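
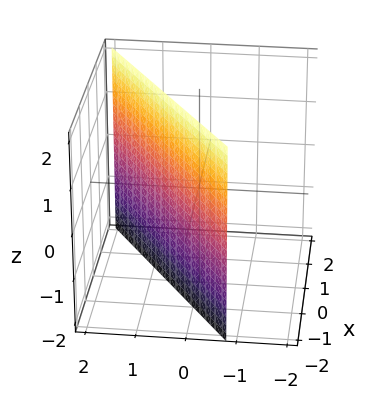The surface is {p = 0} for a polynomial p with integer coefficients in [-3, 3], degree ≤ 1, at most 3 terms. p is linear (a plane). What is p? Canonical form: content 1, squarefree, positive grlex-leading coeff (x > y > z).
2*x - 3*y + 2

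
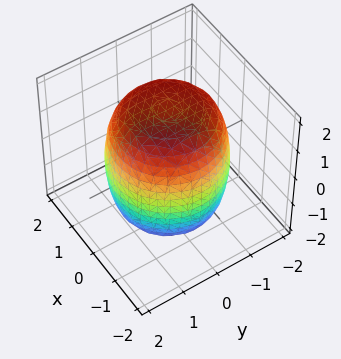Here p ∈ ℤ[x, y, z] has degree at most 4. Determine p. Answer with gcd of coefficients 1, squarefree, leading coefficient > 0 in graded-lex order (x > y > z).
x^4 + 2*x^2*y^2 + y^4 - x^2 - y^2 + z^2 - 3

1. The degree is 4 — a generic line meets the surface in up to 4 points.
2. By symmetry, every cross-section ⟂ z is a circle, so x, y appear only via x² + y².
3. From the visible intercepts: a circular section at z = -1 has radius between 1 and 2.
4. Matching integer coefficients to the picture gives p.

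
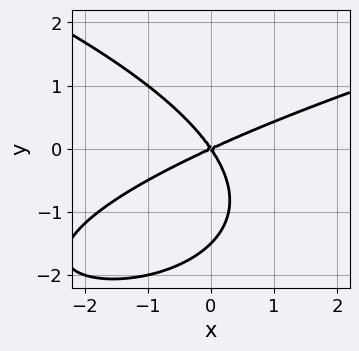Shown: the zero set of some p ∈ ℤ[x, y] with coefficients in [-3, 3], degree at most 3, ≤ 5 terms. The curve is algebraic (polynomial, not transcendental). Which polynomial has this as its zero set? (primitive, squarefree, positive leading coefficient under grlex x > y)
(a) The degree is 3 — no degree-2 curve has this shape.
(b) Checking where it meets the axes: it meets the x-axis at x = 0 (among the integer gridlines); it meets the y-axis at y = 0 (among the integer gridlines).
(c) The integer polynomial consistent with all of this is the stated p.

2*y^3 - 2*x^2 + 3*x*y + 3*y^2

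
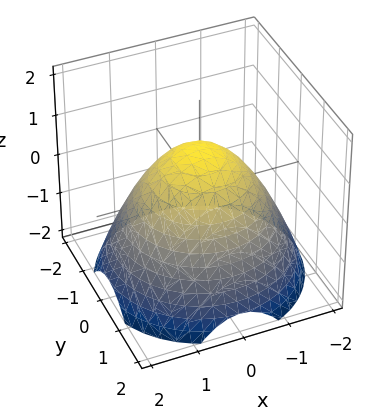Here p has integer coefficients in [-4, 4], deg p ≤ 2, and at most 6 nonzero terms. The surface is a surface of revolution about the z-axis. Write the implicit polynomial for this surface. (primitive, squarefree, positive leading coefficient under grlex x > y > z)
Degree: no degree-1 surface has this shape, so deg p = 2.
By symmetry, every cross-section ⟂ z is a circle, so x, y appear only via x² + y².
From the axis intercepts and sections: one z-axis crossing is at z = 1; a circular section at z = 0 has radius between 1 and 2.
Matching integer coefficients to the picture gives p.

2*x^2 + 2*y^2 + 3*z - 3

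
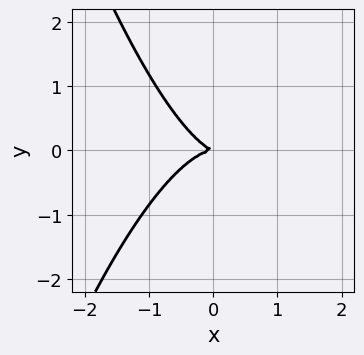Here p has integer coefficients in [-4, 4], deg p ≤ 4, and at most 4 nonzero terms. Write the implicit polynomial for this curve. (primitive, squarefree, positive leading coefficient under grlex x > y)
3*x^3 + x*y + 3*y^2

deg p = 3. The shape is more complex than any degree-2 curve.
From the axis intercepts and sections: it meets the x-axis at x = 0 (among the integer gridlines); one y-axis crossing is at y = 0.
The integer polynomial consistent with all of this is the stated p.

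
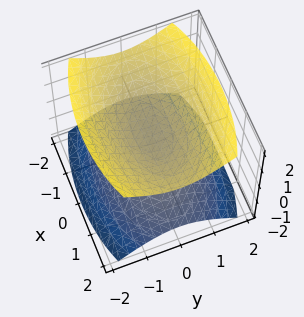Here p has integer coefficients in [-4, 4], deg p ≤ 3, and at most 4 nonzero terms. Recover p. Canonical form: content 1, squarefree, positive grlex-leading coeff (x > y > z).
There are 2 components. Treating them together as one polynomial.
The degree is 2 — two separate bowl-shaped sheets opening away from each other; a quadric.
Symmetries: it's symmetric under z → −z, forcing even powers of z; mirror symmetry y ↦ −y ⇒ only even powers of y; mirror symmetry x ↦ −x ⇒ only even powers of x.
Observable constraints: no y-intercept at any integer in the box; the surface avoids every integer x-axis point in the box.
These observations pin down the coefficients.

x^2 + 3*y^2 - 3*z^2 + 1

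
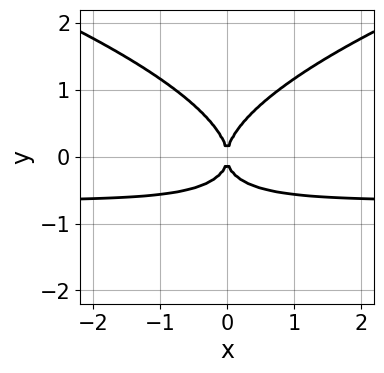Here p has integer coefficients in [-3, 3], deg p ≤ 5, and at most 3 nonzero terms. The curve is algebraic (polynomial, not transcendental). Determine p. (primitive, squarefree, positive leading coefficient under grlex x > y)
1. Degree: the shape is more complex than any degree-3 curve, so deg p = 4.
2. Symmetries: mirror symmetry x ↦ −x ⇒ only even powers of x.
3. Reading off the gridlines: it meets the y-axis at y = 0 (among the integer gridlines); it crosses the x-axis at the gridline x = 0.
4. Matching integer coefficients to the picture gives p.

3*y^4 - 3*x^2*y - 2*x^2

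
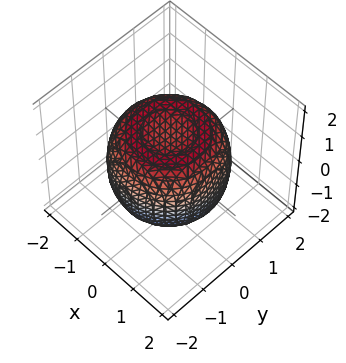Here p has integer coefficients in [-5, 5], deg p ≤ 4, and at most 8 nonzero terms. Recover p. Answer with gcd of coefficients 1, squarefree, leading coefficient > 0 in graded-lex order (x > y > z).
2*x^4 + 4*x^2*y^2 + 2*y^4 - 3*x^2 - 3*y^2 + 3*z^2 - 3

First, the degree is 4 — the shape is more complex than any degree-3 surface.
Then, symmetries: the z-axis is an axis of rotation, so x and y enter only as x² + y².
Next, reading off the gridlines: among the integer gridlines, it crosses the z-axis at z ∈ {-1, 1}; a circular section at z = 0 has radius between 1 and 2.
Finally, fitting integer coefficients to these (and the overall shape) gives p.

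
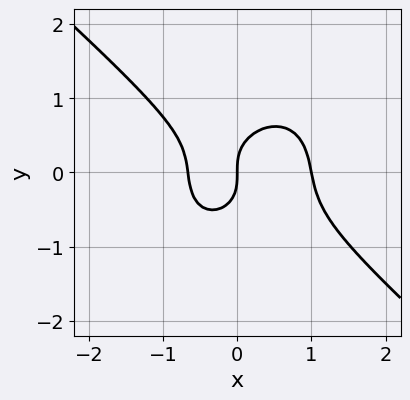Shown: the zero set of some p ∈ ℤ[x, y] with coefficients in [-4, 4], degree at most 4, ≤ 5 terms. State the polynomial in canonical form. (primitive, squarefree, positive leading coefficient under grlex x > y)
3*x^3 + x^2*y + 3*y^3 - x^2 - 2*x

(a) deg p = 3.
(b) From the axis intercepts and sections: among the integer gridlines, it crosses the x-axis at x ∈ {0, 1}; it meets the y-axis at y = 0 (among the integer gridlines).
(c) Assembling these constraints gives the stated polynomial.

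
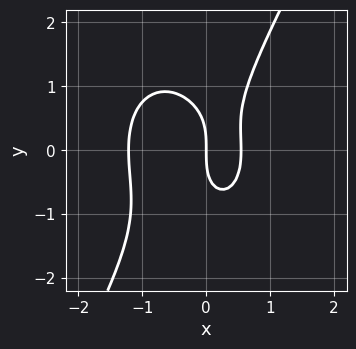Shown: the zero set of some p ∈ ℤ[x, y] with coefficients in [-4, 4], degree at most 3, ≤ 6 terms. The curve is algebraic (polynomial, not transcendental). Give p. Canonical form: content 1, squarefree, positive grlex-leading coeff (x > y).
The degree is 3 — a generic line meets the curve in up to 3 points.
From the visible intercepts: it crosses the x-axis at the gridline x = 0; it meets the y-axis at y = 0 (among the integer gridlines).
Matching integer coefficients to the picture gives p.

3*x^3 + x*y^2 - y^3 + 2*x^2 - 2*x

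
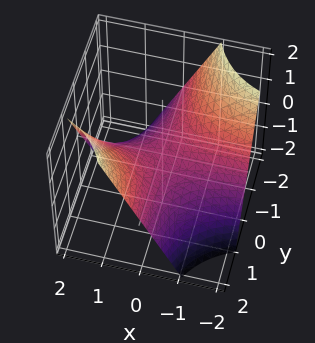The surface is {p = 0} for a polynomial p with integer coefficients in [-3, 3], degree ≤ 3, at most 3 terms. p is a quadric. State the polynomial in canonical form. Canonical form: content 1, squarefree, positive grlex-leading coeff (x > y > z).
deg p = 2. A saddle surface; a quadric.
From the axis intercepts and sections: it crosses the z-axis at the gridline z = 0; the visible x-axis segment lies entirely on the surface; every point of the y-axis in the box is on the surface.
The integer polynomial consistent with all of this is the stated p.

x*y - z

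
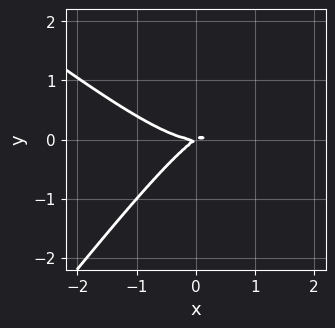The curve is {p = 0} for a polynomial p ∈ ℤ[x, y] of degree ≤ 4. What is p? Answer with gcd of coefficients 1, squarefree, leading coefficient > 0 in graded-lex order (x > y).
deg p = 3.
Observable constraints: it meets the x-axis at x = 0 (among the integer gridlines); one y-axis crossing is at y = 0.
Putting this together gives p.

2*x^3 + x^2*y - 2*x*y^2 - 2*x*y + 3*y^2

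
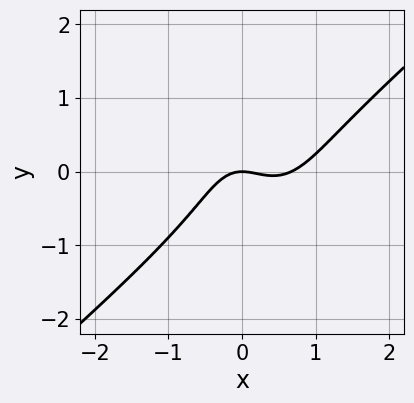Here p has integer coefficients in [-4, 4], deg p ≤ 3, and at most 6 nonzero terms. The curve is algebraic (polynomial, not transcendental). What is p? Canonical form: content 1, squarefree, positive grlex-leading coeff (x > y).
3*x^3 - 2*x^2*y - 2*y^3 - 2*x^2 - 2*y

Degree: the shape is more complex than any degree-2 curve, so deg p = 3.
From the axis intercepts and sections: it crosses the y-axis at the gridline y = 0; it meets the x-axis at x = 0 (among the integer gridlines).
Assembling these constraints gives the stated polynomial.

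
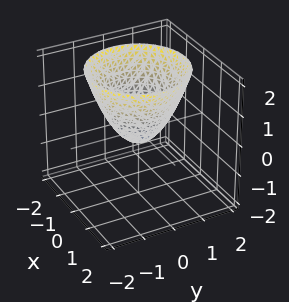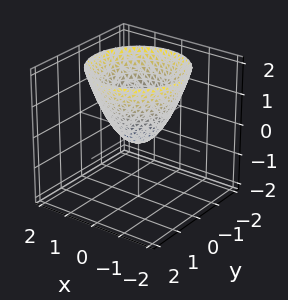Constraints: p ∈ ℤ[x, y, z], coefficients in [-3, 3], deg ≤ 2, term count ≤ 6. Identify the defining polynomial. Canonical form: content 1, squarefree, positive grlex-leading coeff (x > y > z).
3*x^2 + 3*y^2 - 3*z - 1

(a) The degree is 2 — a generic line meets the surface in up to 2 points.
(b) Symmetries: rotational symmetry about the z-axis ⇒ p depends on x, y only through x² + y².
(c) Checking where it meets the axes: a circular section at z = 1 has radius between 1 and 2.
(d) Solving for integer coefficients yields p as stated.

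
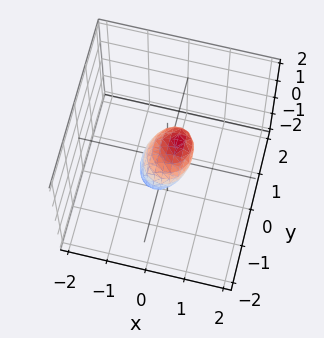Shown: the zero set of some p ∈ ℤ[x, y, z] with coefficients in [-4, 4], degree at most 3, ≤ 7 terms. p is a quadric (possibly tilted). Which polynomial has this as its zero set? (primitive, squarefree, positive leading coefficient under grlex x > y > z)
3*x^2 - 2*x*z + 2*y^2 - y*z + 2*z^2 - 1

1. deg p = 2. No degree-1 surface has this shape.
2. Putting this together gives p.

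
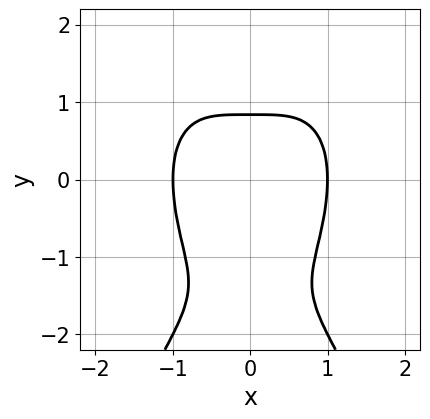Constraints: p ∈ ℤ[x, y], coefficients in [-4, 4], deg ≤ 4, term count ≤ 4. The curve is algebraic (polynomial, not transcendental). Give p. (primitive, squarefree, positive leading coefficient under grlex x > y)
First, deg p = 4.
Next, symmetries: mirror symmetry x ↦ −x ⇒ only even powers of x.
Next, against the integer gridlines: among the integer gridlines, it crosses the x-axis at x ∈ {-1, 1}.
Finally, matching integer coefficients to the picture gives p.

2*x^4 + y^3 + 2*y^2 - 2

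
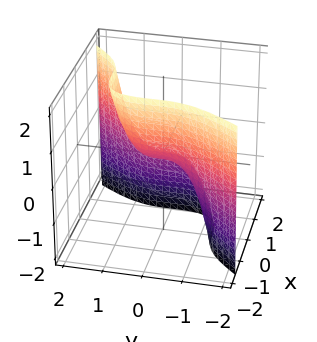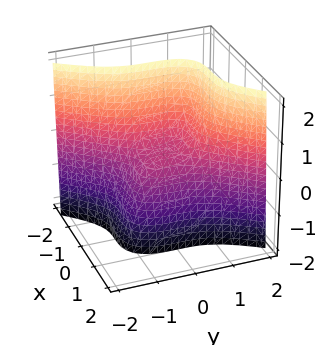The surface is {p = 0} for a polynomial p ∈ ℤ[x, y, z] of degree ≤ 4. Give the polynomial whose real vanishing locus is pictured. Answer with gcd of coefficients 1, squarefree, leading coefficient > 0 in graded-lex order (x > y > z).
2*x^3 - y^3 + z

The degree is 3 — a generic line meets the surface in up to 3 points.
Checking where it meets the axes: one z-axis crossing is at z = 0; it meets the x-axis at x = 0 (among the integer gridlines).
Assembling these constraints gives the stated polynomial.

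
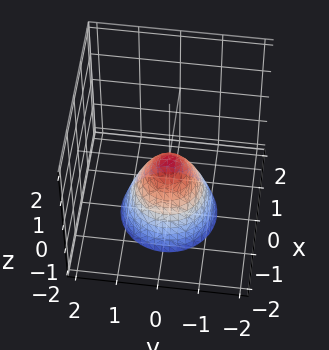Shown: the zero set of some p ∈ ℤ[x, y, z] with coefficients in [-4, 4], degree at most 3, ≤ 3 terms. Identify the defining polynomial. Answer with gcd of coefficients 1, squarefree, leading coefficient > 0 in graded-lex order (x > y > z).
3*x^2 + 3*y^2 + 2*z

First, degree: a paraboloid; a quadric, so deg p = 2.
Then, symmetries: rotational symmetry about the z-axis ⇒ p depends on x, y only through x² + y².
Then, from the visible intercepts: a circular section at z = -2 has radius between 1 and 2; one y-axis crossing is at y = 0; it crosses the x-axis at the gridline x = 0.
Finally, putting this together gives p.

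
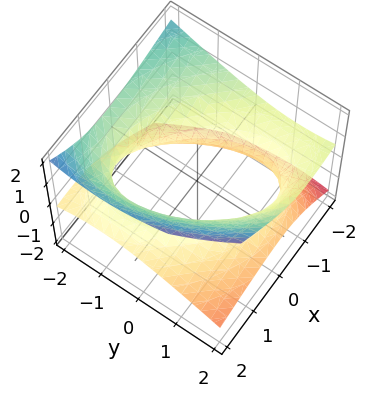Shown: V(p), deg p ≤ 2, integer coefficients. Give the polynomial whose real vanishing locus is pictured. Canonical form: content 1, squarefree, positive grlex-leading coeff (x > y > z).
1. deg p = 2. The shape is more complex than any degree-1 surface.
2. From the axis intercepts and sections: it misses every integer gridline on the z-axis.
3. Solving for integer coefficients yields p as stated.

x^2 + x*y + 2*x*z + y^2 - 3*z^2 - 2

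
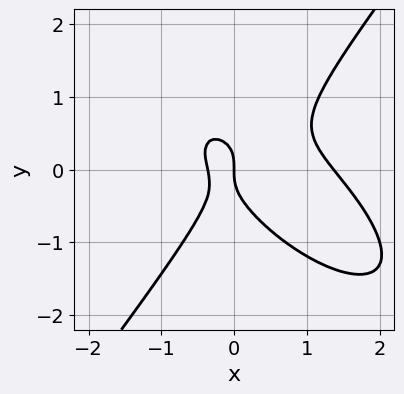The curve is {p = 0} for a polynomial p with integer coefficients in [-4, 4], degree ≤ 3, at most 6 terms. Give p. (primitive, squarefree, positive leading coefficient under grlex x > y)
(a) deg p = 3.
(b) From the axis intercepts and sections: it crosses the y-axis at the gridline y = 0; it meets the x-axis at x = 0 (among the integer gridlines).
(c) These observations pin down the coefficients.

2*x^3 + 2*x^2*y - 2*y^3 - 2*x^2 - x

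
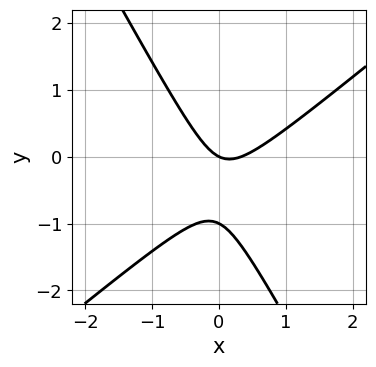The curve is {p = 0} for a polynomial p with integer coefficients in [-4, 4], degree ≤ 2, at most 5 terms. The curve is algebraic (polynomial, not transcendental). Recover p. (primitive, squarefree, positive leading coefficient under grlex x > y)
First, the degree is 2 — no degree-1 curve has this shape.
Next, against the integer gridlines: one x-axis crossing is at x = 0; among the integer gridlines, it crosses the y-axis at y ∈ {-1, 0}.
Finally, the integer polynomial consistent with all of this is the stated p.

3*x^2 - 2*x*y - 2*y^2 - x - 2*y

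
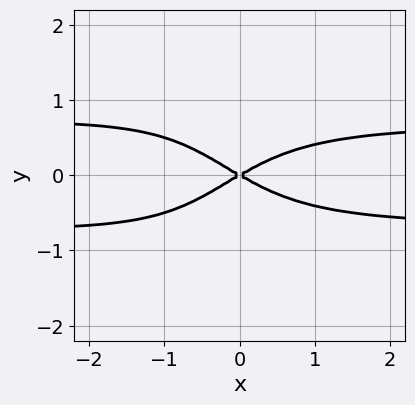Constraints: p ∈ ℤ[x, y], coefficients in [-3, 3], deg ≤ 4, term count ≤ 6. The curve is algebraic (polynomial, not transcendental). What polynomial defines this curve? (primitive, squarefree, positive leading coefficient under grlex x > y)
2*x^2*y^2 + x*y^2 - x^2 + 3*y^2

First, the degree is 4 — no degree-3 curve has this shape.
Next, symmetries: it's symmetric under y → −y, forcing even powers of y.
Next, from the visible intercepts: it crosses the y-axis at the gridline y = 0; it meets the x-axis at x = 0 (among the integer gridlines).
Finally, these observations pin down the coefficients.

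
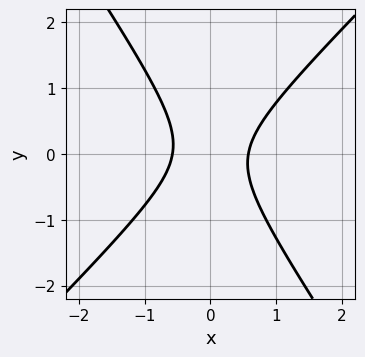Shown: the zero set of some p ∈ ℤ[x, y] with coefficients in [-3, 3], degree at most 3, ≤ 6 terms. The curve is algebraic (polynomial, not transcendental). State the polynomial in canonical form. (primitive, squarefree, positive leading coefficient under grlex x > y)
1. deg p = 2. A generic line meets the curve in up to 2 points.
2. Reading off the gridlines: no y-intercept at any integer in the box.
3. Assembling these constraints gives the stated polynomial.

3*x^2 - x*y - 2*y^2 - 1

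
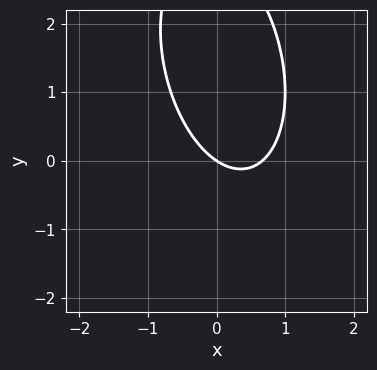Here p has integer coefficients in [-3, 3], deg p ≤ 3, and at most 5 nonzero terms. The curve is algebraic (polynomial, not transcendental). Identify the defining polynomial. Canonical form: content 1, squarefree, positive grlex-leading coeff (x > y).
First, degree: the shape is more complex than any degree-1 curve, so deg p = 2.
Next, checking where it meets the axes: it meets the x-axis at x = 0 (among the integer gridlines); one y-axis crossing is at y = 0.
Finally, together with the visible shape, these determine p as stated.

3*x^2 + x*y + y^2 - 2*x - 3*y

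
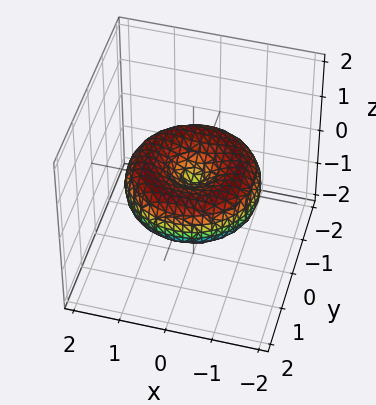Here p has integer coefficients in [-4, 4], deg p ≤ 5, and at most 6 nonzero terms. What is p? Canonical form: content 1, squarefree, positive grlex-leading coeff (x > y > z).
Degree: a generic line meets the surface in up to 4 points, so deg p = 4.
By symmetry, every cross-section ⟂ z is a circle, so x, y appear only via x² + y².
Reading off the gridlines: it meets the x-axis at x = 0 (among the integer gridlines); a circular section at z = 0 has radius between 1 and 2; one z-axis crossing is at z = 0; it crosses the y-axis at the gridline y = 0.
Solving for integer coefficients yields p as stated.

x^4 + 2*x^2*y^2 + y^4 - 2*x^2 - 2*y^2 + 3*z^2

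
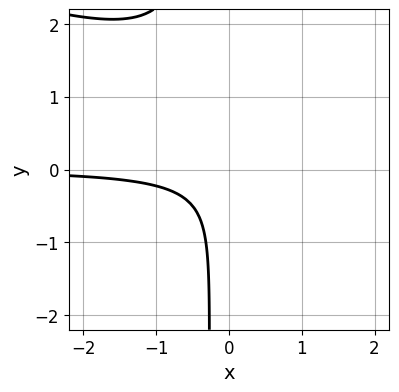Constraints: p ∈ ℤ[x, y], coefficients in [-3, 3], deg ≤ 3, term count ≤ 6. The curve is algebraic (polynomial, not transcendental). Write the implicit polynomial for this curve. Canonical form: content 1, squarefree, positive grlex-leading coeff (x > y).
(a) Degree: a generic line meets the curve in up to 3 points, so deg p = 3.
(b) From the axis intercepts and sections: it misses every integer gridline on the y-axis; the curve avoids every integer x-axis point in the box.
(c) Fitting integer coefficients to these (and the overall shape) gives p.

x^2*y + 3*x*y^2 - 3*x*y + y^2 + 1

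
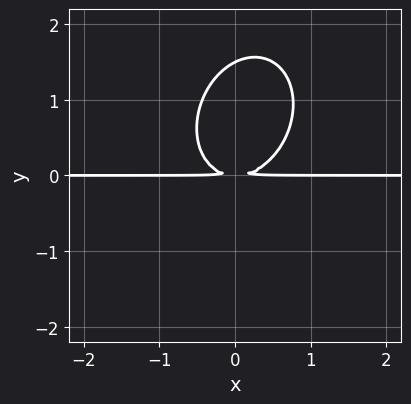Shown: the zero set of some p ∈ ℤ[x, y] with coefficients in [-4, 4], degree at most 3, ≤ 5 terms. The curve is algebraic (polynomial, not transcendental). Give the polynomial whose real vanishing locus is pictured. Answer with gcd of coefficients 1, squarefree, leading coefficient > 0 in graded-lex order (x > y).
3*x^2*y - x*y^2 + 2*y^3 - 3*y^2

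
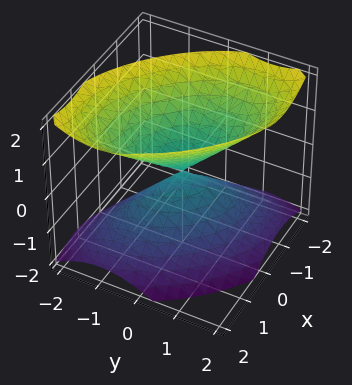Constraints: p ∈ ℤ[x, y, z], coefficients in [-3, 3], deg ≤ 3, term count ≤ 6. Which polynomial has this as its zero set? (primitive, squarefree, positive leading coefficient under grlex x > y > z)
x^2 + x*y + y^2 - z^2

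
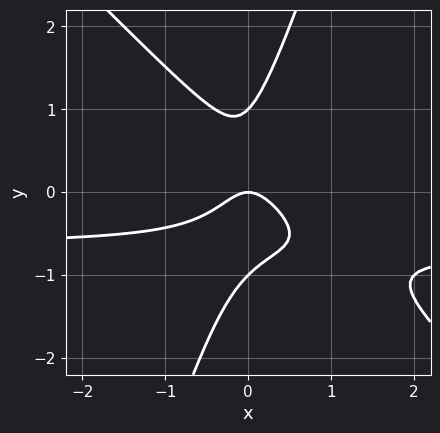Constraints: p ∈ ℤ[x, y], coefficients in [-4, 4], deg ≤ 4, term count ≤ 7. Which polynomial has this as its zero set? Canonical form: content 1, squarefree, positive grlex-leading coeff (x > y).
3*x^2*y + 2*x*y^2 - y^3 + 2*x^2 + y

Degree: no degree-2 curve has this shape, so deg p = 3.
Reading off the gridlines: the y-axis gridline crossings are at y ∈ {-1, 0, 1}; it meets the x-axis at x = 0 (among the integer gridlines).
Together with the visible shape, these determine p as stated.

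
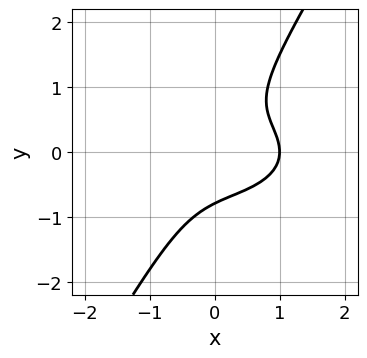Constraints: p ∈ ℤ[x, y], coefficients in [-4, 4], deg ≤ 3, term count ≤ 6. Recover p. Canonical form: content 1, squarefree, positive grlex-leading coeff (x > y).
x^3 + 3*x*y^2 - 2*y^3 - 1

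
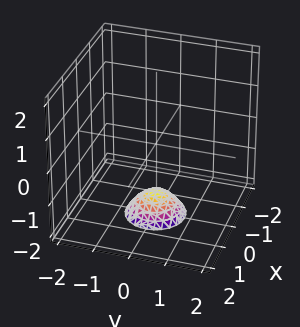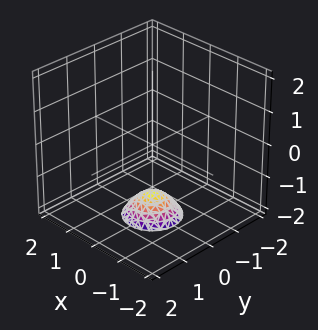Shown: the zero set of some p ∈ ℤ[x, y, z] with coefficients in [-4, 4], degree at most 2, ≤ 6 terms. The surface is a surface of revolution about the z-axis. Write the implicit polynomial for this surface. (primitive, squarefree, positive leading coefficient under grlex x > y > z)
(a) Degree: a generic line meets the surface in up to 2 points, so deg p = 2.
(b) By symmetry, the z-axis is an axis of rotation, so x and y enter only as x² + y².
(c) Observable constraints: no y-intercept at any integer in the box; a circular section at z = -2 has radius between 0 and 1; it misses every integer gridline on the x-axis.
(d) Together with the visible shape, these determine p as stated.

2*x^2 + 2*y^2 + 2*z + 3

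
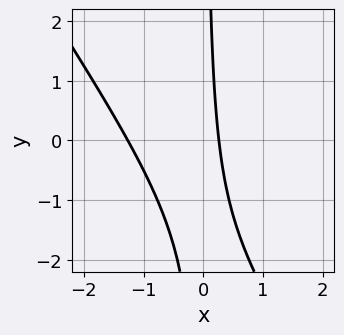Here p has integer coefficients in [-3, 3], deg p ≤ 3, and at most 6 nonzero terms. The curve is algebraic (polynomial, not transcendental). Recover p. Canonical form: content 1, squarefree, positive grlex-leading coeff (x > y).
First, deg p = 2.
Then, checking where it meets the axes: it misses every integer gridline on the y-axis.
Finally, assembling these constraints gives the stated polynomial.

3*x^2 + 2*x*y + 3*x - 1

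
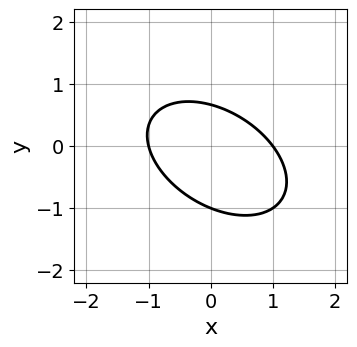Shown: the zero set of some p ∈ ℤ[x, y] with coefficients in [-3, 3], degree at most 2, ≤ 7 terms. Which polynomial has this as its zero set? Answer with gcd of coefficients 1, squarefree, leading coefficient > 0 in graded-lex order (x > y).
2*x^2 + 2*x*y + 3*y^2 + y - 2

(a) The degree is 2 — the shape is more complex than any degree-1 curve.
(b) Reading off the gridlines: the x-axis gridline crossings are at x ∈ {-1, 1}; it meets the y-axis at y = -1 (among the integer gridlines).
(c) Matching integer coefficients to the picture gives p.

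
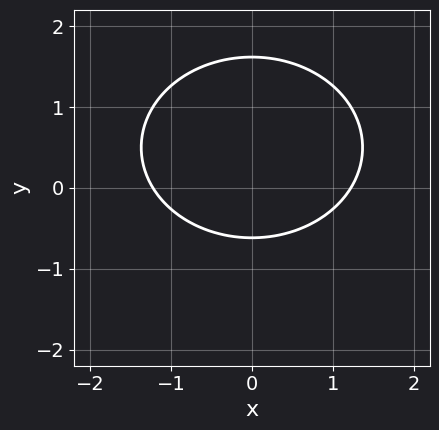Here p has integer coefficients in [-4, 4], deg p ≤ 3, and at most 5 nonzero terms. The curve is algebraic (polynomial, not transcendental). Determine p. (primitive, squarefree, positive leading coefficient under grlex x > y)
2*x^2 + 3*y^2 - 3*y - 3

First, deg p = 2.
Next, symmetries: the x ↦ −x reflection is a symmetry, so x appears only in even powers.
Finally, assembling these constraints gives the stated polynomial.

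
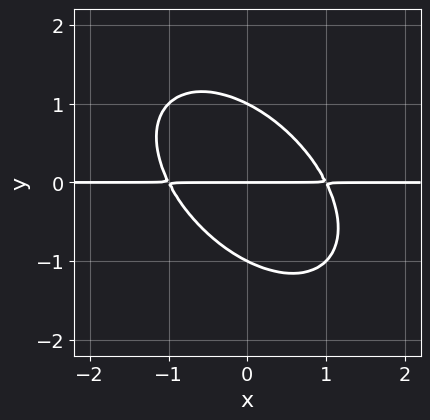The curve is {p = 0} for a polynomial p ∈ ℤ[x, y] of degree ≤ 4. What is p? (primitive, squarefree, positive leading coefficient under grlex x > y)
x^2*y + x*y^2 + y^3 - y

(a) The degree is 3 — a generic line meets the curve in up to 3 points.
(b) From the axis intercepts and sections: every point of the x-axis in the box is on the curve; among the integer gridlines, it crosses the y-axis at y ∈ {-1, 0, 1}.
(c) Solving for integer coefficients yields p as stated.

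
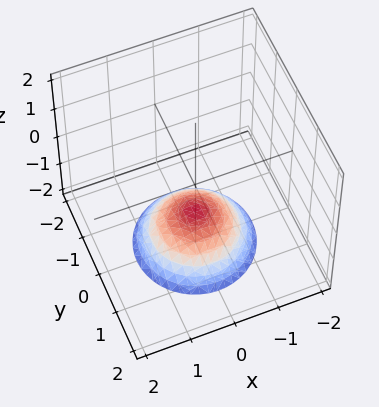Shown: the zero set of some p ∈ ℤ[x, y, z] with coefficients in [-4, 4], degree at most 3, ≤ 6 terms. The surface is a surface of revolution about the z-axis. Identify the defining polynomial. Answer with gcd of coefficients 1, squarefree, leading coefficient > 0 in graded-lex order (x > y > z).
2*x^2 + 2*y^2 + 3*z + 3

The degree is 2 — the shape is more complex than any degree-1 surface.
By symmetry, every cross-section ⟂ z is a circle, so x, y appear only via x² + y².
From the axis intercepts and sections: a circular section at z = -2 has radius between 1 and 2; no y-intercept at any integer in the box; it crosses the z-axis at the gridline z = -1; no x-intercept at any integer in the box.
The integer polynomial consistent with all of this is the stated p.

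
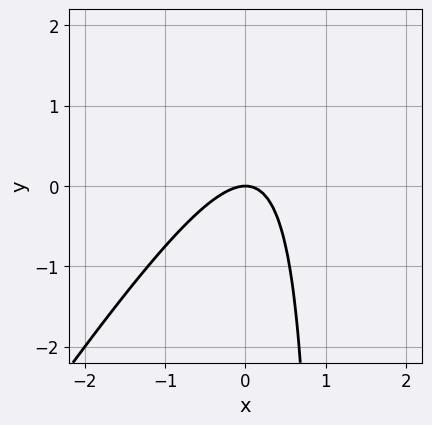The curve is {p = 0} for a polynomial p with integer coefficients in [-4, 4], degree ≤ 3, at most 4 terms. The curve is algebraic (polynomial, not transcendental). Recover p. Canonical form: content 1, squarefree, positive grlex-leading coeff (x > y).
3*x^2 - 2*x*y + 2*y

1. deg p = 2. The shape is more complex than any degree-1 curve.
2. Checking where it meets the axes: it meets the y-axis at y = 0 (among the integer gridlines); it crosses the x-axis at the gridline x = 0.
3. These observations pin down the coefficients.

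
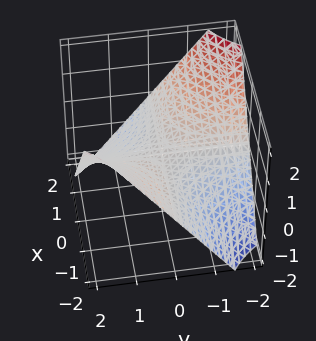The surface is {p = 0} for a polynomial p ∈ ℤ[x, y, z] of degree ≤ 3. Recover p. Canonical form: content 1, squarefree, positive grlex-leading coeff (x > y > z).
First, degree: a generic line meets the surface in up to 2 points, so deg p = 2.
Next, observable constraints: every point of the y-axis in the box is on the surface; every point of the x-axis in the box is on the surface; one z-axis crossing is at z = 0.
Finally, putting this together gives p.

2*x*y + 3*z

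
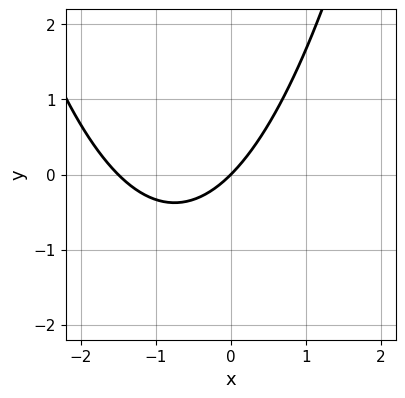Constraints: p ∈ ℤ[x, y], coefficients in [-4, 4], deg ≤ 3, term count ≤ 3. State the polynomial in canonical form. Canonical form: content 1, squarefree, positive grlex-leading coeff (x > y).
First, deg p = 2.
Then, from the axis intercepts and sections: one y-axis crossing is at y = 0; it crosses the x-axis at the gridline x = 0.
Finally, matching integer coefficients to the picture gives p.

2*x^2 + 3*x - 3*y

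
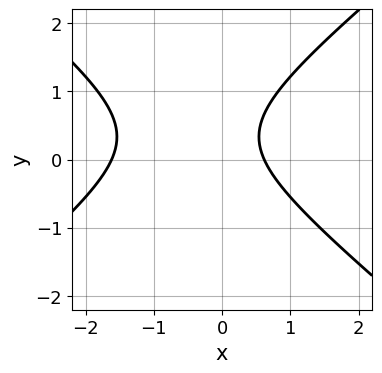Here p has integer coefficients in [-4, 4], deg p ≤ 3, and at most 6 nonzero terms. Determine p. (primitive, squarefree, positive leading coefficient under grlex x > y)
2*x^2 - 3*y^2 + 2*x + 2*y - 2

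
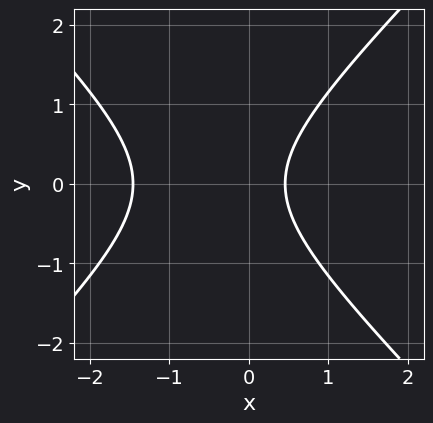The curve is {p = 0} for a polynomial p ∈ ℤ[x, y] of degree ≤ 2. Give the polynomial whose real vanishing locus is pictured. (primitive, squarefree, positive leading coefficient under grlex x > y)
3*x^2 - 3*y^2 + 3*x - 2

1. Degree: a generic line meets the curve in up to 2 points, so deg p = 2.
2. Symmetries: mirror symmetry y ↦ −y ⇒ only even powers of y.
3. Observable constraints: the curve avoids every integer y-axis point in the box.
4. Solving for integer coefficients yields p as stated.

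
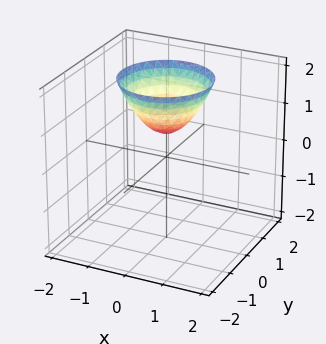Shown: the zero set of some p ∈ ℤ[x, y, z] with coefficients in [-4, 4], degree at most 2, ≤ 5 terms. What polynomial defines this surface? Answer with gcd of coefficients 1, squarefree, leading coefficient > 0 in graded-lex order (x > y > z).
First, degree: the shape is more complex than any degree-1 surface, so deg p = 2.
Next, symmetries: every cross-section ⟂ z is a circle, so x, y appear only via x² + y².
Then, observable constraints: a circular section at z = 1 has radius between 0 and 1; it misses every integer gridline on the x-axis.
Finally, fitting integer coefficients to these (and the overall shape) gives p.

3*x^2 + 3*y^2 - 3*z + 2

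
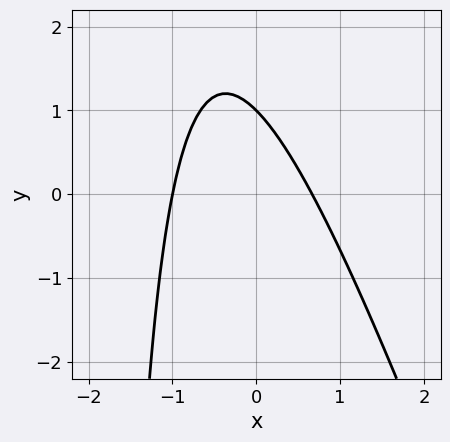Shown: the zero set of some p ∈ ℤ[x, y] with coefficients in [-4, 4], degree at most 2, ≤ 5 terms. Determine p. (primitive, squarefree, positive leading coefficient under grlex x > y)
3*x^2 + x*y + x + 2*y - 2

First, the degree is 2 — a generic line meets the curve in up to 2 points.
Then, from the axis intercepts and sections: it crosses the x-axis at the gridline x = -1; it meets the y-axis at y = 1 (among the integer gridlines).
Finally, these observations pin down the coefficients.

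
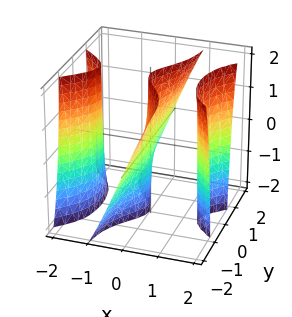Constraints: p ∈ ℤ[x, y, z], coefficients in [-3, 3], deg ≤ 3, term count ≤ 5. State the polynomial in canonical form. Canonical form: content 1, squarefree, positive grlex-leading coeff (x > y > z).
The picture has 3 separate pieces. They look like related sheets of one shape, so recover p as a whole.
deg p = 3. The shape is more complex than any degree-2 surface.
Against the integer gridlines: it meets the x-axis at x = 0 (among the integer gridlines); the visible y-axis segment lies entirely on the surface.
The integer polynomial consistent with all of this is the stated p. Check: (0, 0, -2) on the z-axis lies on the surface, and p(0, 0, -2) = 0. ✓

x^3 - 2*x*y^2 + y^2*z - 2*x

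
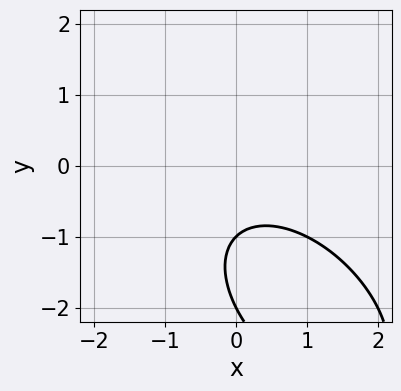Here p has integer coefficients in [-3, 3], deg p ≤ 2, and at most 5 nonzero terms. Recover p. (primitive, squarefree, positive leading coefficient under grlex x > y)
First, degree: a generic line meets the curve in up to 2 points, so deg p = 2.
Then, observable constraints: the curve avoids every integer x-axis point in the box; among the integer gridlines, it crosses the y-axis at y ∈ {-2, -1}.
Finally, solving for integer coefficients yields p as stated.

x^2 + x*y + y^2 + 3*y + 2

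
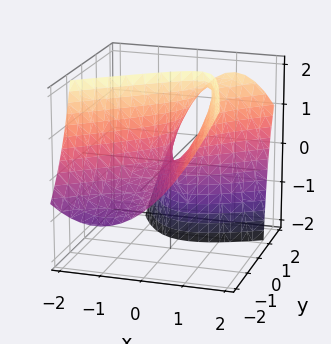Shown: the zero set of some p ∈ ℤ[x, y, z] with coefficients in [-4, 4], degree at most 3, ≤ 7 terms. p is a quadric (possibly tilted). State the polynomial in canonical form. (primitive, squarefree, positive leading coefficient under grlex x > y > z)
(a) The degree is 2 — the shape is more complex than any degree-1 surface.
(b) Against the integer gridlines: it meets the y-axis at y = 0 (among the integer gridlines); it meets the z-axis at z = 0 (among the integer gridlines); one x-axis crossing is at x = 0.
(c) Matching integer coefficients to the picture gives p.

3*x^2 - 3*x*y - y^2 + 3*y*z - 2*z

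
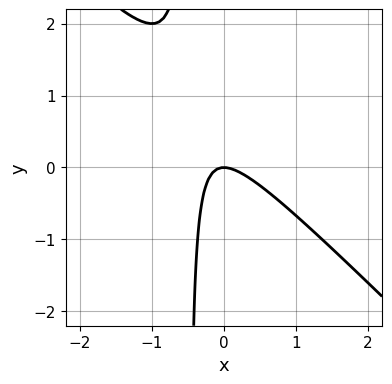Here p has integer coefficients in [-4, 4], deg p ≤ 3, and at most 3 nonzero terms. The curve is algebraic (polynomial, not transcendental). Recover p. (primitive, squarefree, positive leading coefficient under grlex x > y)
2*x^2 + 2*x*y + y

(a) Degree: a generic line meets the curve in up to 2 points, so deg p = 2.
(b) Against the integer gridlines: it crosses the y-axis at the gridline y = 0; it crosses the x-axis at the gridline x = 0.
(c) Fitting integer coefficients to these (and the overall shape) gives p.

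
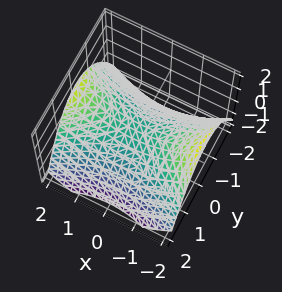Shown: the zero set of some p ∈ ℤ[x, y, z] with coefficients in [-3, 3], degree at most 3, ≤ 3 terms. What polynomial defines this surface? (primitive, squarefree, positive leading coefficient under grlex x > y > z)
x^2 - 2*y^2 - 3*z

First, the degree is 2 — a saddle surface; a quadric.
Then, symmetries: mirror symmetry x ↦ −x ⇒ only even powers of x; mirror symmetry y ↦ −y ⇒ only even powers of y.
Next, against the integer gridlines: it meets the x-axis at x = 0 (among the integer gridlines); it crosses the z-axis at the gridline z = 0; one y-axis crossing is at y = 0.
Finally, matching integer coefficients to the picture gives p.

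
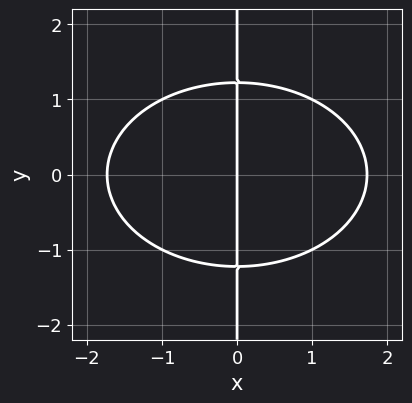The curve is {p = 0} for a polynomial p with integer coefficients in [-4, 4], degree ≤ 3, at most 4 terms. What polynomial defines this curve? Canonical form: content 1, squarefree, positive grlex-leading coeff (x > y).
x^3 + 2*x*y^2 - 3*x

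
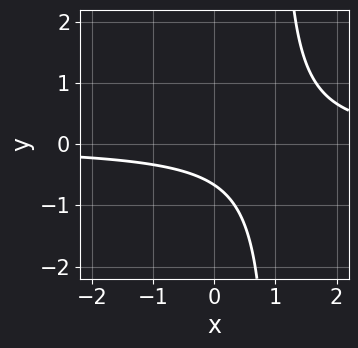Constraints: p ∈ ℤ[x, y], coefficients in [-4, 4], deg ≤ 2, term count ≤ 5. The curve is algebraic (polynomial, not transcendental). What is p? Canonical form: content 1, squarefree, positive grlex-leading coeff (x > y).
3*x*y - 3*y - 2

(a) Degree: no degree-1 curve has this shape, so deg p = 2.
(b) Against the integer gridlines: it misses every integer gridline on the x-axis.
(c) These observations pin down the coefficients.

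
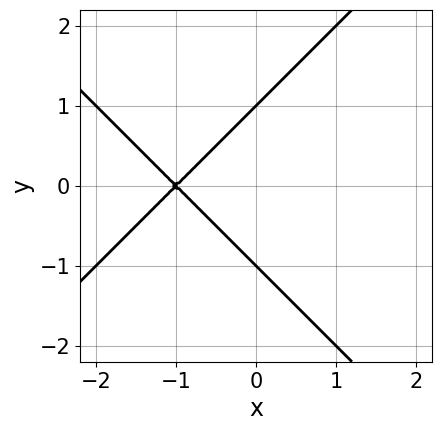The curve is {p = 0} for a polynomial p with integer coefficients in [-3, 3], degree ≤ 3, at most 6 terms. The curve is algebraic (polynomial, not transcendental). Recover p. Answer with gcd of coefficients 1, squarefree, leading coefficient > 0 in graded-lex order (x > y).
x^2 - y^2 + 2*x + 1

1. The degree is 2 — the shape is more complex than any degree-1 curve.
2. Symmetries: the y ↦ −y reflection is a symmetry, so y appears only in even powers.
3. From the visible intercepts: among the integer gridlines, it crosses the y-axis at y ∈ {-1, 1}; it crosses the x-axis at the gridline x = -1.
4. Matching integer coefficients to the picture gives p.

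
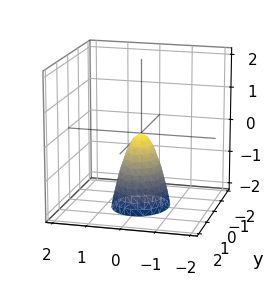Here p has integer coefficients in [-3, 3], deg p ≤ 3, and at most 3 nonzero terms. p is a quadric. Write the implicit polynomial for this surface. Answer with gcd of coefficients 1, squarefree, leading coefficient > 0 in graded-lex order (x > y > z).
(a) The degree is 2 — a paraboloid; a quadric.
(b) Symmetries: the y ↦ −y reflection is a symmetry, so y appears only in even powers; the x ↦ −x reflection is a symmetry, so x appears only in even powers.
(c) Observable constraints: one z-axis crossing is at z = 0; one y-axis crossing is at y = 0; it meets the x-axis at x = 0 (among the integer gridlines).
(d) Solving for integer coefficients yields p as stated.

3*x^2 + 2*y^2 + z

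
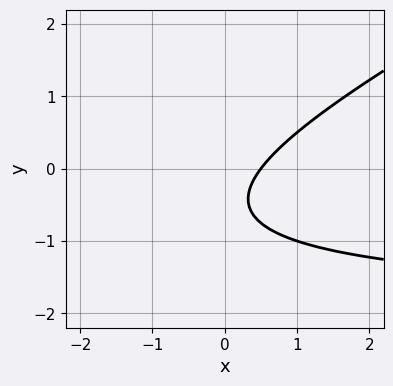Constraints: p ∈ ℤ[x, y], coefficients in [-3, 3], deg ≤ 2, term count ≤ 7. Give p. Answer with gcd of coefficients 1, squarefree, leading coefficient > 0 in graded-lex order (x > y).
(a) The degree is 2 — no degree-1 curve has this shape.
(b) From the visible intercepts: it misses every integer gridline on the y-axis.
(c) Putting this together gives p.

x*y - 2*y^2 + 2*x - 2*y - 1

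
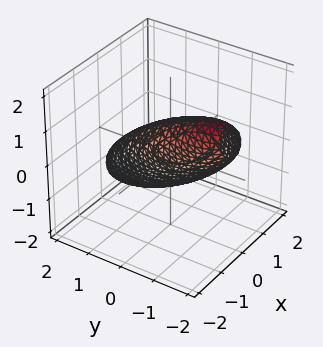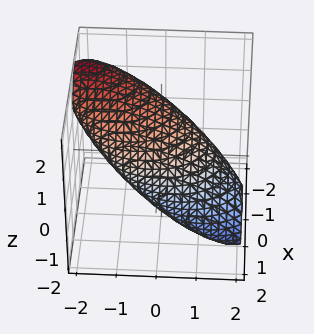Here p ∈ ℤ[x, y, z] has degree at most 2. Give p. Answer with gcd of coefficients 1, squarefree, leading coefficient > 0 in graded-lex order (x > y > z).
2*x^2 + 2*x*z + y^2 + 2*y*z + 2*z^2 - 2

1. deg p = 2. No degree-1 surface has this shape.
2. From the axis intercepts and sections: among the integer gridlines, it crosses the x-axis at x ∈ {-1, 1}; the z-axis gridline crossings are at z ∈ {-1, 1}.
3. Putting this together gives p.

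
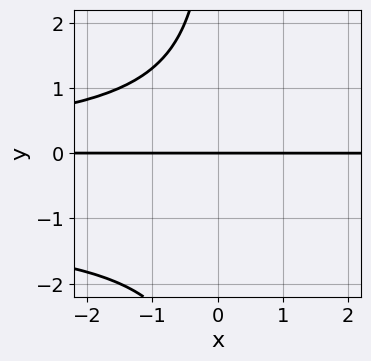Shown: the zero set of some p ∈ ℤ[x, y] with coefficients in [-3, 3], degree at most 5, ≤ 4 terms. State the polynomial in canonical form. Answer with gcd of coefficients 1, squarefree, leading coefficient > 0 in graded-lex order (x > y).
x*y^3 + x*y^2 + 3*y

First, the degree is 4 — the shape is more complex than any degree-3 curve.
Next, reading off the gridlines: every point of the x-axis in the box is on the curve; it meets the y-axis at y = 0 (among the integer gridlines).
Finally, the integer polynomial consistent with all of this is the stated p.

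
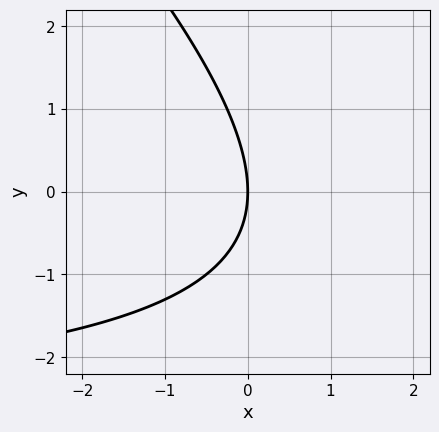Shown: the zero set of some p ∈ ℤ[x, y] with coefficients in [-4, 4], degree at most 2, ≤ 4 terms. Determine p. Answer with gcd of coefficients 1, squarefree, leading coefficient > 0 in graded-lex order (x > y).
x*y + y^2 + 3*x

First, deg p = 2.
Then, against the integer gridlines: one x-axis crossing is at x = 0; one y-axis crossing is at y = 0.
Finally, solving for integer coefficients yields p as stated.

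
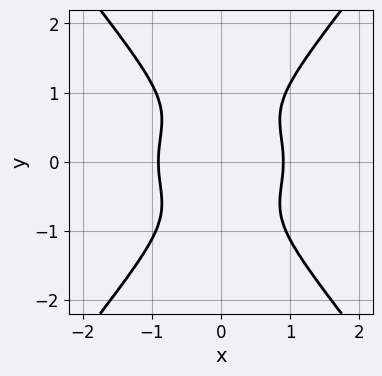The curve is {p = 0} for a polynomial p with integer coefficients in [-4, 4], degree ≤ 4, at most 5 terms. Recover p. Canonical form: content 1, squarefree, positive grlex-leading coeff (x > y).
(a) The degree is 4 — the shape is more complex than any degree-3 curve.
(b) Symmetries: the y ↦ −y reflection is a symmetry, so y appears only in even powers; it's symmetric under x → −x, forcing even powers of x.
(c) From the axis intercepts and sections: it misses every integer gridline on the y-axis.
(d) Fitting integer coefficients to these (and the overall shape) gives p.

3*x^4 + 3*x^2*y^2 - 3*y^4 - 2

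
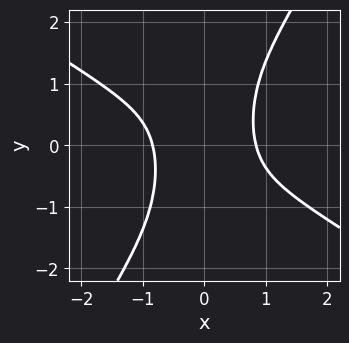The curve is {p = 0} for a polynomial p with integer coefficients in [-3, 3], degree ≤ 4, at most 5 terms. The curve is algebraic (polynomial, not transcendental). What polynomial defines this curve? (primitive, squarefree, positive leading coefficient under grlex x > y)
2*x^4 + 2*x^3*y - 2*x^2*y^2 - 1

deg p = 4.
From the visible intercepts: no y-intercept at any integer in the box.
Matching integer coefficients to the picture gives p.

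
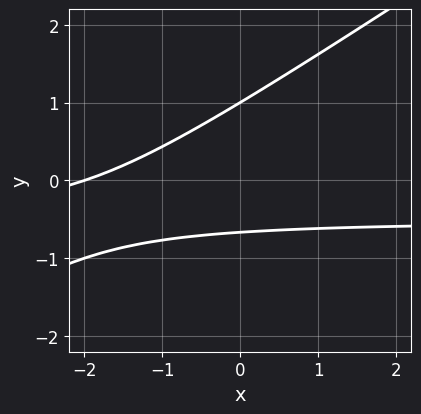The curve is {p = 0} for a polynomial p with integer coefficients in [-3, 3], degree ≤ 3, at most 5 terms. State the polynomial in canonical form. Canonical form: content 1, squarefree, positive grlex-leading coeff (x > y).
(a) deg p = 2.
(b) Against the integer gridlines: it meets the y-axis at y = 1 (among the integer gridlines); it crosses the x-axis at the gridline x = -2.
(c) Fitting integer coefficients to these (and the overall shape) gives p.

2*x*y - 3*y^2 + x + y + 2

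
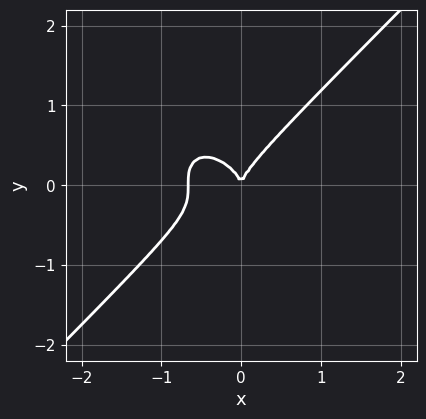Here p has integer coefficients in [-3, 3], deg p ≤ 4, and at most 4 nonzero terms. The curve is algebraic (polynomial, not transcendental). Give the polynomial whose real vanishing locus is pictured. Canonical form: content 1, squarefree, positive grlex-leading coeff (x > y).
3*x^3 - 3*y^3 + 2*x^2

Degree: no degree-2 curve has this shape, so deg p = 3.
Reading off the gridlines: it meets the x-axis at x = 0 (among the integer gridlines); it meets the y-axis at y = 0 (among the integer gridlines).
The integer polynomial consistent with all of this is the stated p.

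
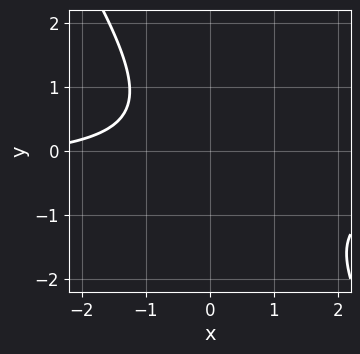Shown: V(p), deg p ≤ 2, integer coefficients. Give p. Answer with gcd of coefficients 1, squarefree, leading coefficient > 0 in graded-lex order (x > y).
1. deg p = 2. A generic line meets the curve in up to 2 points.
2. From the axis intercepts and sections: no x-intercept at any integer in the box; the curve avoids every integer y-axis point in the box.
3. The integer polynomial consistent with all of this is the stated p.

3*x*y + 2*y^2 + x + 3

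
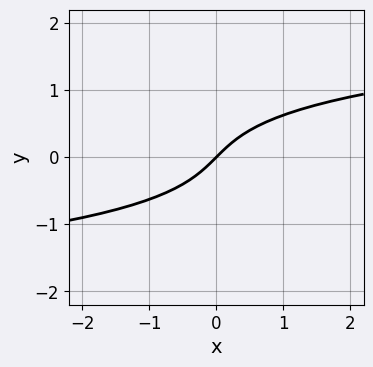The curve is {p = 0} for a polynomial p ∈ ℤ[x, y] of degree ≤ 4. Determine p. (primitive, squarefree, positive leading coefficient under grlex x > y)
3*y^3 - 2*x + 2*y

First, deg p = 3. The shape is more complex than any degree-2 curve.
Then, from the visible intercepts: it crosses the x-axis at the gridline x = 0; one y-axis crossing is at y = 0.
Finally, solving for integer coefficients yields p as stated.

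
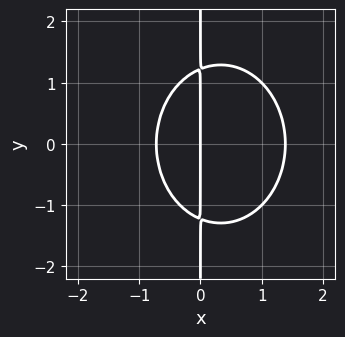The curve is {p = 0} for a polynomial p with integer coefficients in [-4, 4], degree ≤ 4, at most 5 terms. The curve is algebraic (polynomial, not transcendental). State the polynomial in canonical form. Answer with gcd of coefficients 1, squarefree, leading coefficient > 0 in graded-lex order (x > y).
3*x^3 + 2*x*y^2 - 2*x^2 - 3*x

The degree is 3 — the shape is more complex than any degree-2 curve.
Symmetries: mirror symmetry y ↦ −y ⇒ only even powers of y.
From the visible intercepts: every point of the y-axis in the box is on the curve; it meets the x-axis at x = 0 (among the integer gridlines).
These observations pin down the coefficients.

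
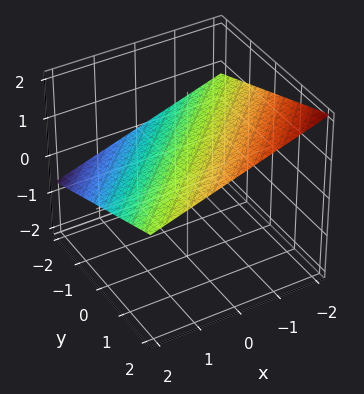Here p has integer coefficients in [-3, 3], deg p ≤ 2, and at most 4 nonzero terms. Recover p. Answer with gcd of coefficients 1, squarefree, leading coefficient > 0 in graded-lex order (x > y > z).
1. deg p = 1.
2. Checking where it meets the axes: one y-axis crossing is at y = -2; one x-axis crossing is at x = 2.
3. Fitting integer coefficients to these (and the overall shape) gives p.

x - y + 3*z - 2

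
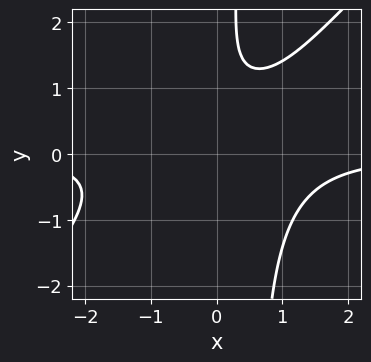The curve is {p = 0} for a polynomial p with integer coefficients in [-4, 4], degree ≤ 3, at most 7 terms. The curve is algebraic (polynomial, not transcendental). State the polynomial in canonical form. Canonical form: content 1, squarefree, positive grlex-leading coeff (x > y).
1. Degree: the shape is more complex than any degree-2 curve, so deg p = 3.
2. Checking where it meets the axes: no x-intercept at any integer in the box; no y-intercept at any integer in the box.
3. The integer polynomial consistent with all of this is the stated p.

2*x^2*y - 2*x*y^2 + y^2 - 2*y + 2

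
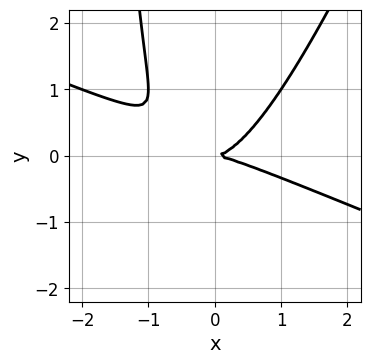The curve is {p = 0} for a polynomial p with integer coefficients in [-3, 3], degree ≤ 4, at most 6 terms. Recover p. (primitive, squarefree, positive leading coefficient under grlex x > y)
(a) deg p = 3. The shape is more complex than any degree-2 curve.
(b) From the visible intercepts: it crosses the y-axis at the gridline y = 0; it meets the x-axis at x = 0 (among the integer gridlines).
(c) The integer polynomial consistent with all of this is the stated p.

x^3 + 2*x^2*y - x*y^2 - 2*y^2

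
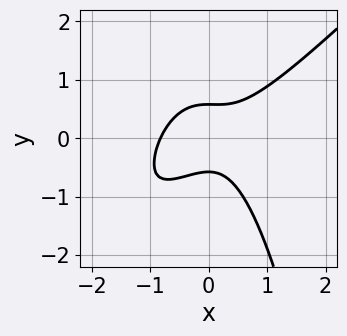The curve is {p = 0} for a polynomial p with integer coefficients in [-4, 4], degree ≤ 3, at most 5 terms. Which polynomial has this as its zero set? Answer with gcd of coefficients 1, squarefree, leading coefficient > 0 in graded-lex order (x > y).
First, deg p = 3. The shape is more complex than any degree-2 curve.
Finally, the integer polynomial consistent with all of this is the stated p.

3*x^3 - 3*x^2*y + x^2 - 3*y^2 + 1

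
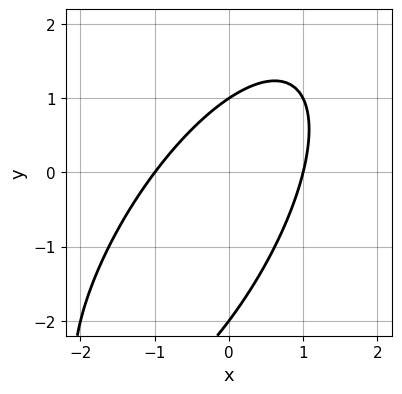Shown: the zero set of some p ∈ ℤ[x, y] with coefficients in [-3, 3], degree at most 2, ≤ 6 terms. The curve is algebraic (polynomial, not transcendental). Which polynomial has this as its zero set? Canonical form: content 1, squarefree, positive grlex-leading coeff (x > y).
2*x^2 - 2*x*y + y^2 + y - 2

1. Degree: no degree-1 curve has this shape, so deg p = 2.
2. Reading off the gridlines: among the integer gridlines, it crosses the x-axis at x ∈ {-1, 1}; the y-axis gridline crossings are at y ∈ {-2, 1}.
3. These observations pin down the coefficients.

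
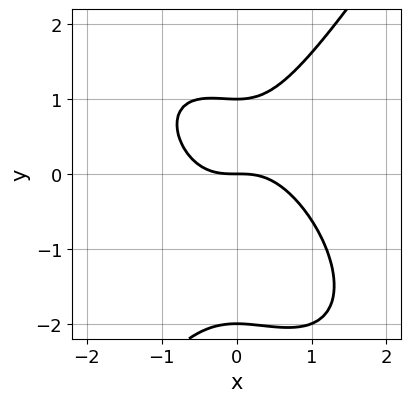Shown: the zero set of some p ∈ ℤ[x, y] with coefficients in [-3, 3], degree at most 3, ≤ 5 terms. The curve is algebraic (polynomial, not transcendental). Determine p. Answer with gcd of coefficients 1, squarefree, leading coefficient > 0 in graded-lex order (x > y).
First, the degree is 3 — the shape is more complex than any degree-2 curve.
Then, checking where it meets the axes: the y-axis gridline crossings are at y ∈ {-2, 0, 1}; one x-axis crossing is at x = 0.
Finally, the integer polynomial consistent with all of this is the stated p.

2*x^3 + x^2*y - y^3 - y^2 + 2*y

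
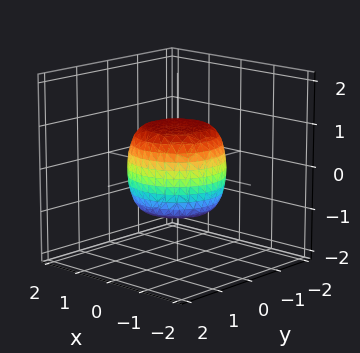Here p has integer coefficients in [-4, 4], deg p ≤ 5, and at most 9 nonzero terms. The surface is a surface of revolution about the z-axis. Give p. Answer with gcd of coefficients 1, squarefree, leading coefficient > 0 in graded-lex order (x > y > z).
(a) Degree: no degree-3 surface has this shape, so deg p = 4.
(b) Symmetries: rotational symmetry about the z-axis ⇒ p depends on x, y only through x² + y².
(c) Checking where it meets the axes: a circular section at z = 1 has radius between 0 and 1; the z-axis gridline crossings are at z ∈ {-1, 1}.
(d) Assembling these constraints gives the stated polynomial.

2*x^4 + 4*x^2*y^2 + 2*y^4 - x^2 - y^2 + 2*z^2 - 2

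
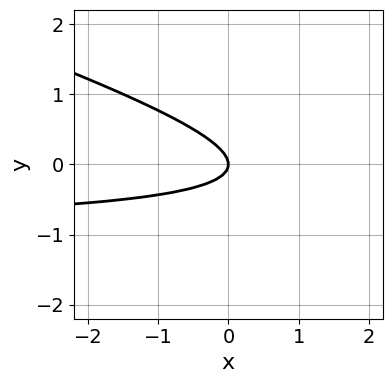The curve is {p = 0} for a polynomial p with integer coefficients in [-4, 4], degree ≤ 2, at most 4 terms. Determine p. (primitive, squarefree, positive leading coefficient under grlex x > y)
x*y + 3*y^2 + x

(a) The degree is 2 — no degree-1 curve has this shape.
(b) Reading off the gridlines: it meets the x-axis at x = 0 (among the integer gridlines); one y-axis crossing is at y = 0.
(c) Solving for integer coefficients yields p as stated.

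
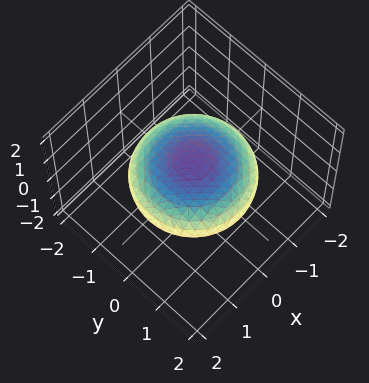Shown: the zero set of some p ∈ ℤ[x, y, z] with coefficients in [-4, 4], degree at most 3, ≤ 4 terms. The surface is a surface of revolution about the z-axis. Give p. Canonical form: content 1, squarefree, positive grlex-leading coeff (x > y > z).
1. deg p = 2. No degree-1 surface has this shape.
2. Symmetries: every cross-section ⟂ z is a circle, so x, y appear only via x² + y².
3. Against the integer gridlines: a circular section at z = 0 has radius between 1 and 2.
4. Assembling these constraints gives the stated polynomial.

x^2 + y^2 + 3*z^2 - 2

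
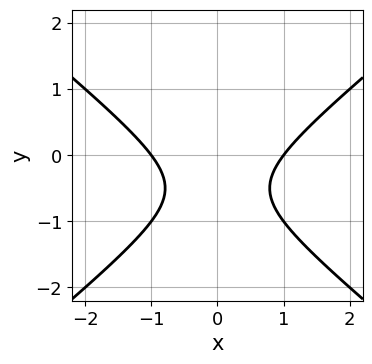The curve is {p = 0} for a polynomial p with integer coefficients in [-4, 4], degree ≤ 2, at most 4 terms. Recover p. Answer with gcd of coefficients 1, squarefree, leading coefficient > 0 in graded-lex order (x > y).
deg p = 2. No degree-1 curve has this shape.
Symmetries: mirror symmetry x ↦ −x ⇒ only even powers of x.
From the axis intercepts and sections: it misses every integer gridline on the y-axis; among the integer gridlines, it crosses the x-axis at x ∈ {-1, 1}.
The integer polynomial consistent with all of this is the stated p.

2*x^2 - 3*y^2 - 3*y - 2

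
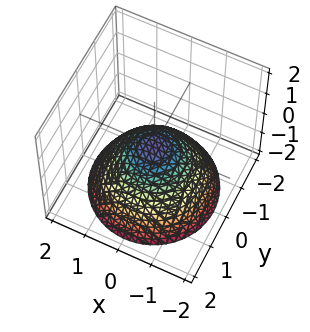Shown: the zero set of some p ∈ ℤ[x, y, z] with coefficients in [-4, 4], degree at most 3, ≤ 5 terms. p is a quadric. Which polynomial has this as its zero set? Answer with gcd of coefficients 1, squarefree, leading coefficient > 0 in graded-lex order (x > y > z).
2*x^2 + 2*y^2 + 3*z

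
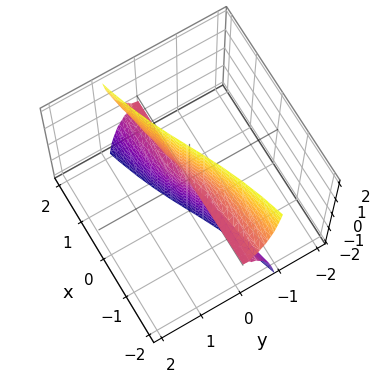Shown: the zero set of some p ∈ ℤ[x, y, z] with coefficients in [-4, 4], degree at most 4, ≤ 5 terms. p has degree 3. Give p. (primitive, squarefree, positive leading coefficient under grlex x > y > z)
x*z^2 - 3*y^3 - 2*y*z^2

First, the degree is 3 — no degree-2 surface has this shape.
Next, against the integer gridlines: one y-axis crossing is at y = 0; every point of the x-axis in the box is on the surface; the visible z-axis segment lies entirely on the surface.
Finally, putting this together gives p.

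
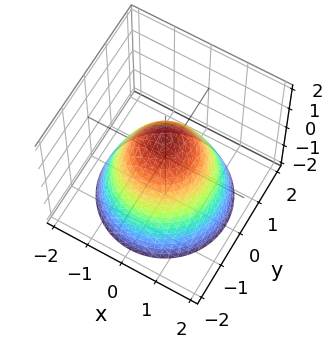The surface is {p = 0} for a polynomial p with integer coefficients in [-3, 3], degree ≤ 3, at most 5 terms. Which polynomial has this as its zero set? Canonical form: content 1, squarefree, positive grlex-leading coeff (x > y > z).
deg p = 2. No degree-1 surface has this shape.
Symmetries: the z-axis is an axis of rotation, so x and y enter only as x² + y².
Observable constraints: it crosses the z-axis at the gridline z = 1; among the integer gridlines, it crosses the y-axis at y ∈ {-1, 1}.
Together with the visible shape, these determine p as stated. Check: (-1, 0, 0) on the x-axis lies on the surface, and p(-1, 0, 0) = 0. ✓

x^2 + y^2 + z - 1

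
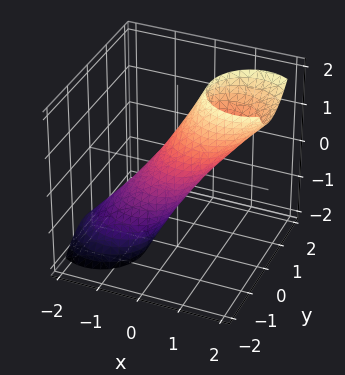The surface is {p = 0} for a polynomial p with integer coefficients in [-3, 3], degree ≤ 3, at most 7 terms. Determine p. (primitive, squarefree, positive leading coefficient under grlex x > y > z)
(a) deg p = 2. A generic line meets the surface in up to 2 points.
(b) From the visible intercepts: among the integer gridlines, it crosses the z-axis at z ∈ {-1, 1}.
(c) Solving for integer coefficients yields p as stated.

2*x^2 - 3*x*z + 2*y^2 - y*z + z^2 - 1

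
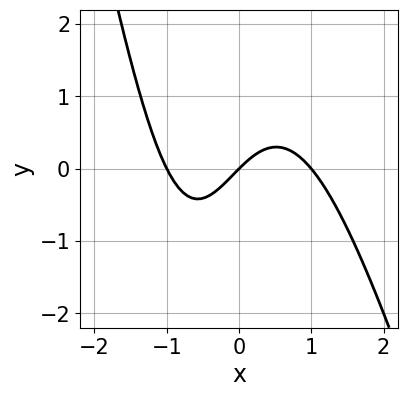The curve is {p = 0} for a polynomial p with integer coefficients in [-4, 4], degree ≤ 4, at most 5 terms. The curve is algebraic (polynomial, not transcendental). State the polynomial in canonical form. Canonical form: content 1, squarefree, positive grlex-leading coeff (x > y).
3*x^3 + x^2*y + x*y - 3*x + 3*y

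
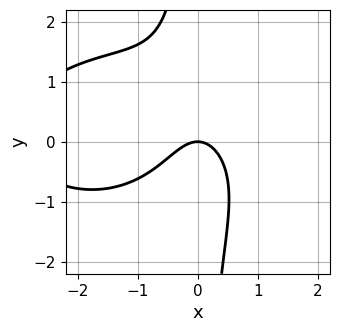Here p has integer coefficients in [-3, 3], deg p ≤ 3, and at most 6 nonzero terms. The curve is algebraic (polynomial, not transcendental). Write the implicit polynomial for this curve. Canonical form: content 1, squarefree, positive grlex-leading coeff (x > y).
x^3 + 2*x*y^2 + 3*x^2 + 2*y

First, the degree is 3 — no degree-2 curve has this shape.
Next, from the axis intercepts and sections: it meets the x-axis at x = 0 (among the integer gridlines); one y-axis crossing is at y = 0.
Finally, fitting integer coefficients to these (and the overall shape) gives p.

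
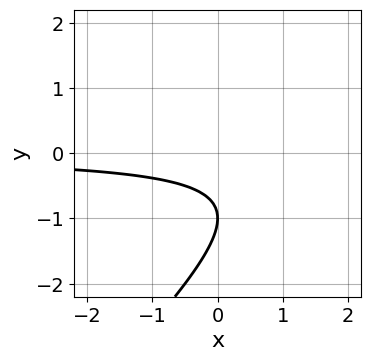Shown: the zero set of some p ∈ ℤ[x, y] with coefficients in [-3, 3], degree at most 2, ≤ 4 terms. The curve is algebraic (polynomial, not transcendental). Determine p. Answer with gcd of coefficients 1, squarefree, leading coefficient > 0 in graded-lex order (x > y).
1. The degree is 2 — no degree-1 curve has this shape.
2. Checking where it meets the axes: it misses every integer gridline on the x-axis; one y-axis crossing is at y = -1.
3. These observations pin down the coefficients.

x*y - y^2 - 2*y - 1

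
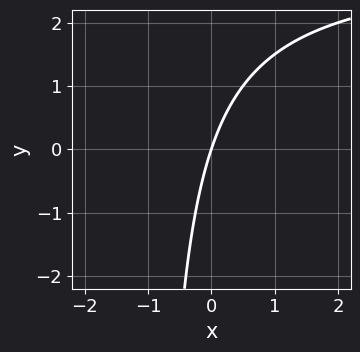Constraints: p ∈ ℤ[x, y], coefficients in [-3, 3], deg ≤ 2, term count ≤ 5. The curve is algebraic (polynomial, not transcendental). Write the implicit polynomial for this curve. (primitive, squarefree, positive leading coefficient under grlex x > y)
x*y - 3*x + y

1. deg p = 2. A generic line meets the curve in up to 2 points.
2. Checking where it meets the axes: one x-axis crossing is at x = 0; it crosses the y-axis at the gridline y = 0.
3. Putting this together gives p.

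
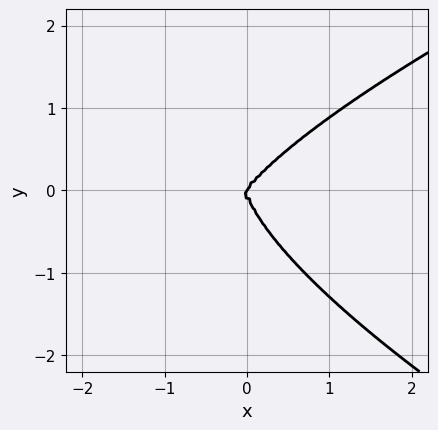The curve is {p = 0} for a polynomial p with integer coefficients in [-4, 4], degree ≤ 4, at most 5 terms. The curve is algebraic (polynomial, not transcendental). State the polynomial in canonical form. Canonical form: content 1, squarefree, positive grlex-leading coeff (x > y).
2*y^4 - 3*x^3 + 2*x^2*y

First, deg p = 4.
Then, observable constraints: one x-axis crossing is at x = 0; it meets the y-axis at y = 0 (among the integer gridlines).
Finally, the integer polynomial consistent with all of this is the stated p.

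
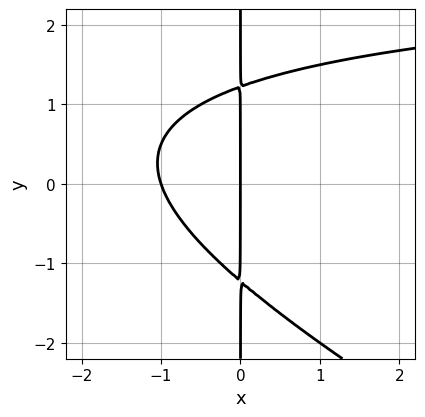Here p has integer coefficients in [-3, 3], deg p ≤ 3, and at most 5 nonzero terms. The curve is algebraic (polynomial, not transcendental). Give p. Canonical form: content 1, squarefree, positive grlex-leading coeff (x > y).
x^2*y + 2*x*y^2 - 3*x^2 - 3*x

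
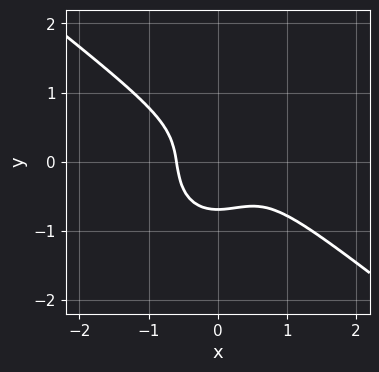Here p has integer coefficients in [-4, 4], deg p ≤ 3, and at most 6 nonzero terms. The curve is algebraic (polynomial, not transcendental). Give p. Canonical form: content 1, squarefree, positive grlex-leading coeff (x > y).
3*x^3 + 2*x^2*y + 3*y^3 - x^2 + 1

1. The degree is 3 — no degree-2 curve has this shape.
2. Putting this together gives p.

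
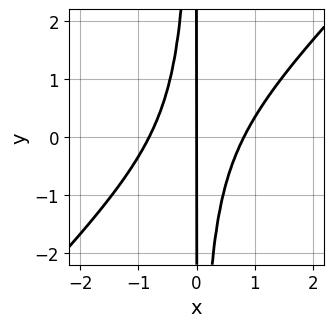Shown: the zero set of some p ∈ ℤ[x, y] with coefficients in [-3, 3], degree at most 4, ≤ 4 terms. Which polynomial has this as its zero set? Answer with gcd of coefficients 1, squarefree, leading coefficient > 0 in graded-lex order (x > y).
1. The degree is 3 — a generic line meets the curve in up to 3 points.
2. Reading off the gridlines: the visible y-axis segment lies entirely on the curve; it crosses the x-axis at the gridline x = 0.
3. Assembling these constraints gives the stated polynomial.

3*x^3 - 3*x^2*y - 2*x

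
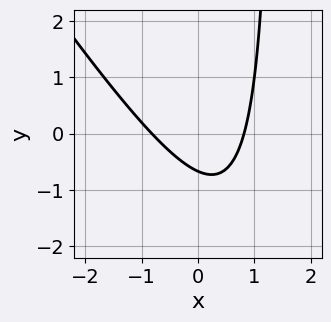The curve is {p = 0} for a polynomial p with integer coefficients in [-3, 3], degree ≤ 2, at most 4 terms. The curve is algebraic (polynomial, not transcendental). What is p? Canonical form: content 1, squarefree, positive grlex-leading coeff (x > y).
(a) The degree is 2 — a generic line meets the curve in up to 2 points.
(b) The integer polynomial consistent with all of this is the stated p.

3*x^2 + 2*x*y - 3*y - 2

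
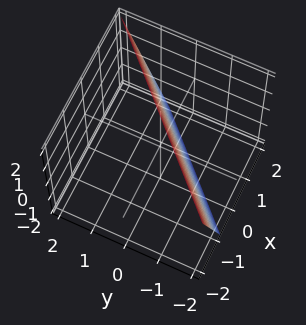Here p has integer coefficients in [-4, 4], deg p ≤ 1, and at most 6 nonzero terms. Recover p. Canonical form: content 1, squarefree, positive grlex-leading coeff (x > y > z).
3*x - 3*y + z - 2

1. deg p = 1.
2. Reading off the gridlines: it crosses the z-axis at the gridline z = 2.
3. These observations pin down the coefficients.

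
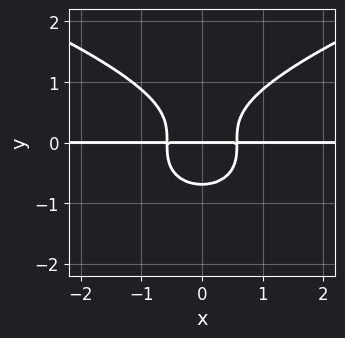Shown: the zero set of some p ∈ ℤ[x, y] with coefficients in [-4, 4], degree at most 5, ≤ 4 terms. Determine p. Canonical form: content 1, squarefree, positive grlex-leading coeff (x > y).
3*y^4 - 3*x^2*y + y

The degree is 4 — the shape is more complex than any degree-3 curve.
Symmetries: mirror symmetry x ↦ −x ⇒ only even powers of x.
From the axis intercepts and sections: it meets the y-axis at y = 0 (among the integer gridlines); the visible x-axis segment lies entirely on the curve.
Assembling these constraints gives the stated polynomial.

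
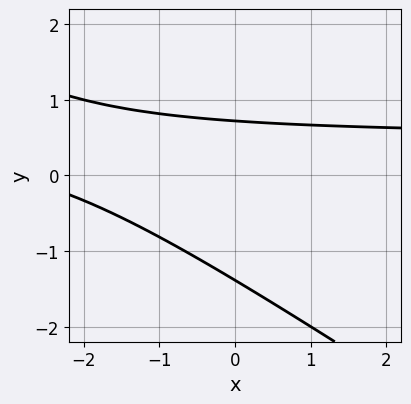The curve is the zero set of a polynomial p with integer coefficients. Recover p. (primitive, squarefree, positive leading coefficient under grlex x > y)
2*x*y + 3*y^2 - x + 2*y - 3

1. Degree: a generic line meets the curve in up to 2 points, so deg p = 2.
2. Against the integer gridlines: the curve avoids every integer x-axis point in the box.
3. The integer polynomial consistent with all of this is the stated p.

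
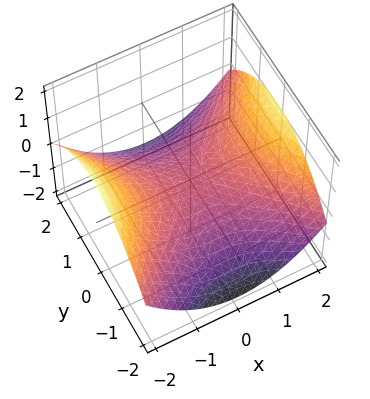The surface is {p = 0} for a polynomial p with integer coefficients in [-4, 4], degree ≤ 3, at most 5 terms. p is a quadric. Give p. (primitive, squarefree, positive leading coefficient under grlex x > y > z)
(a) The degree is 2 — a saddle surface; a quadric.
(b) Symmetries: it's symmetric under x → −x, forcing even powers of x; it's symmetric under y → −y, forcing even powers of y.
(c) Against the integer gridlines: it meets the x-axis at x = 0 (among the integer gridlines); one y-axis crossing is at y = 0; it meets the z-axis at z = 0 (among the integer gridlines).
(d) Solving for integer coefficients yields p as stated.

x^2 - y^2 - 3*z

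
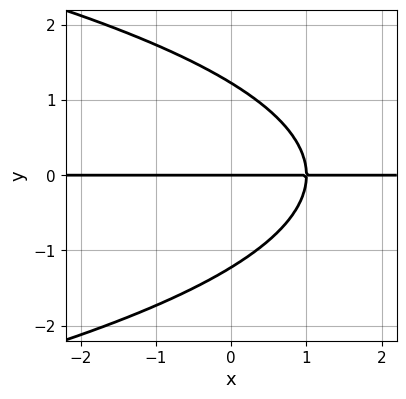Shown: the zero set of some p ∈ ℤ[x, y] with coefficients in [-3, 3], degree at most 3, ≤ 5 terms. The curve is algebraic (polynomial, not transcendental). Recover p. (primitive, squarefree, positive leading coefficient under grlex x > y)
2*y^3 + 3*x*y - 3*y

1. Degree: no degree-2 curve has this shape, so deg p = 3.
2. From the visible intercepts: one y-axis crossing is at y = 0; every point of the x-axis in the box is on the curve.
3. The integer polynomial consistent with all of this is the stated p.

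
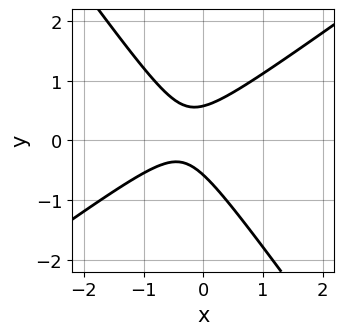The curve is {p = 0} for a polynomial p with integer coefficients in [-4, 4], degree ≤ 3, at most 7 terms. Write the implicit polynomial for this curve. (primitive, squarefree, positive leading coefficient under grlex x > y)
3*x^2 - 2*x*y - 3*y^2 + 2*x + 1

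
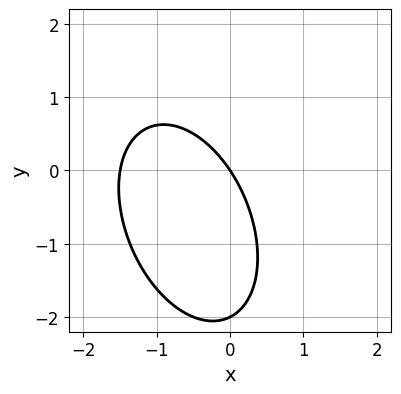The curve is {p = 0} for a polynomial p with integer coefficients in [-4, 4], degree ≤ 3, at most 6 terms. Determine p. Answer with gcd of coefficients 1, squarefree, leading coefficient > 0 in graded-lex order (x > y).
(a) The degree is 2 — no degree-1 curve has this shape.
(b) From the axis intercepts and sections: among the integer gridlines, it crosses the y-axis at y ∈ {-2, 0}; it meets the x-axis at x = 0 (among the integer gridlines).
(c) These observations pin down the coefficients.

2*x^2 + x*y + y^2 + 3*x + 2*y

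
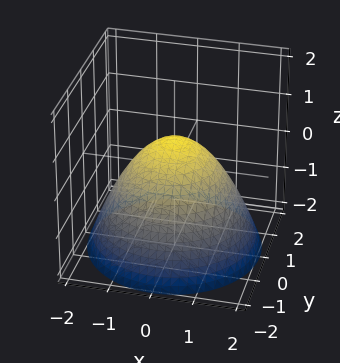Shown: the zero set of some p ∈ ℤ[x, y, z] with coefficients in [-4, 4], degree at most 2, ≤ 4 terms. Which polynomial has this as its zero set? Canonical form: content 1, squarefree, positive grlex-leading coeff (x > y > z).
2*x^2 + 2*y^2 + 3*z - 2

(a) Degree: no degree-1 surface has this shape, so deg p = 2.
(b) Symmetries: rotational symmetry about the z-axis ⇒ p depends on x, y only through x² + y².
(c) Reading off the gridlines: a circular section at z = 0 has radius exactly 1; the y-axis gridline crossings are at y ∈ {-1, 1}.
(d) Fitting integer coefficients to these (and the overall shape) gives p. Check: (1, 0, 0) on the x-axis lies on the surface, and p(1, 0, 0) = 0. ✓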